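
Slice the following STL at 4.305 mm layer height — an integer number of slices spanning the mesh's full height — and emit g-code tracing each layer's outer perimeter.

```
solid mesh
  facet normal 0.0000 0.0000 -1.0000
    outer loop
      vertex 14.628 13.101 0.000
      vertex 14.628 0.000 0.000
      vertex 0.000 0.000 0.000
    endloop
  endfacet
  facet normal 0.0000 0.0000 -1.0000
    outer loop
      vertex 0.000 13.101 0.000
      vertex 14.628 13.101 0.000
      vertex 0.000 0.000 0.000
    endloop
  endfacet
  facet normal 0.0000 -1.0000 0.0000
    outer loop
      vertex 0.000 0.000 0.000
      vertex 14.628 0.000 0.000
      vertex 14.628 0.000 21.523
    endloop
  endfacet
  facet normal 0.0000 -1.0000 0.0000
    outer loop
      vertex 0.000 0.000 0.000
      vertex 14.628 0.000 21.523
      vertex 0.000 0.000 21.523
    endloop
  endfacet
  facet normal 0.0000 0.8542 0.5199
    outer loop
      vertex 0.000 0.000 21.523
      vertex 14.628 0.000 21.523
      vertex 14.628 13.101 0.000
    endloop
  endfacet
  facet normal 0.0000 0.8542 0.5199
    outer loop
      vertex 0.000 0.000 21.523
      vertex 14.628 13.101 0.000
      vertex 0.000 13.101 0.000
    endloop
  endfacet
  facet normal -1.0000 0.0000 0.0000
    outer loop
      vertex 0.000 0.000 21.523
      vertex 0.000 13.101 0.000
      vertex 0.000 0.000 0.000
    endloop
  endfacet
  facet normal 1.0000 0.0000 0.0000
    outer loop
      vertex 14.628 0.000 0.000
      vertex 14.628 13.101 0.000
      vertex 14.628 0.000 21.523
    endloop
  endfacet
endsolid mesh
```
; perimeter-only toolpath
G21 ; units = mm
G90 ; absolute positioning
G28 ; home
; layer 1
G0 Z4.305
G0 X0.000 Y0.000
G1 X14.628 Y0.000
G1 X14.628 Y10.481
G1 X0.000 Y10.481
G1 X0.000 Y0.000
; layer 2
G0 Z8.609
G0 X0.000 Y0.000
G1 X14.628 Y0.000
G1 X14.628 Y7.861
G1 X0.000 Y7.861
G1 X0.000 Y0.000
; layer 3
G0 Z12.914
G0 X0.000 Y0.000
G1 X14.628 Y0.000
G1 X14.628 Y5.240
G1 X0.000 Y5.240
G1 X0.000 Y0.000
; layer 4
G0 Z17.218
G0 X0.000 Y0.000
G1 X14.628 Y0.000
G1 X14.628 Y2.620
G1 X0.000 Y2.620
G1 X0.000 Y0.000
M2 ; end

The solid is a wedge (ramp): 14.6 × 13.1 mm base, rising to 21.5 mm along the y=0 edge and sloping linearly to z=0 at y=13.1. Slicing at Δz = 4.305 mm — 5 equal slices spanning the solid's height, so layer i sits at z = i·h/5 — gives 4 non-empty perimeters. Each is a 4-segment closed polygon; G0 lifts to the layer z and rapids to the start vertex, then G1 traces the edges. The cross-section shrinks linearly with z (the slice at the apex is degenerate and omitted).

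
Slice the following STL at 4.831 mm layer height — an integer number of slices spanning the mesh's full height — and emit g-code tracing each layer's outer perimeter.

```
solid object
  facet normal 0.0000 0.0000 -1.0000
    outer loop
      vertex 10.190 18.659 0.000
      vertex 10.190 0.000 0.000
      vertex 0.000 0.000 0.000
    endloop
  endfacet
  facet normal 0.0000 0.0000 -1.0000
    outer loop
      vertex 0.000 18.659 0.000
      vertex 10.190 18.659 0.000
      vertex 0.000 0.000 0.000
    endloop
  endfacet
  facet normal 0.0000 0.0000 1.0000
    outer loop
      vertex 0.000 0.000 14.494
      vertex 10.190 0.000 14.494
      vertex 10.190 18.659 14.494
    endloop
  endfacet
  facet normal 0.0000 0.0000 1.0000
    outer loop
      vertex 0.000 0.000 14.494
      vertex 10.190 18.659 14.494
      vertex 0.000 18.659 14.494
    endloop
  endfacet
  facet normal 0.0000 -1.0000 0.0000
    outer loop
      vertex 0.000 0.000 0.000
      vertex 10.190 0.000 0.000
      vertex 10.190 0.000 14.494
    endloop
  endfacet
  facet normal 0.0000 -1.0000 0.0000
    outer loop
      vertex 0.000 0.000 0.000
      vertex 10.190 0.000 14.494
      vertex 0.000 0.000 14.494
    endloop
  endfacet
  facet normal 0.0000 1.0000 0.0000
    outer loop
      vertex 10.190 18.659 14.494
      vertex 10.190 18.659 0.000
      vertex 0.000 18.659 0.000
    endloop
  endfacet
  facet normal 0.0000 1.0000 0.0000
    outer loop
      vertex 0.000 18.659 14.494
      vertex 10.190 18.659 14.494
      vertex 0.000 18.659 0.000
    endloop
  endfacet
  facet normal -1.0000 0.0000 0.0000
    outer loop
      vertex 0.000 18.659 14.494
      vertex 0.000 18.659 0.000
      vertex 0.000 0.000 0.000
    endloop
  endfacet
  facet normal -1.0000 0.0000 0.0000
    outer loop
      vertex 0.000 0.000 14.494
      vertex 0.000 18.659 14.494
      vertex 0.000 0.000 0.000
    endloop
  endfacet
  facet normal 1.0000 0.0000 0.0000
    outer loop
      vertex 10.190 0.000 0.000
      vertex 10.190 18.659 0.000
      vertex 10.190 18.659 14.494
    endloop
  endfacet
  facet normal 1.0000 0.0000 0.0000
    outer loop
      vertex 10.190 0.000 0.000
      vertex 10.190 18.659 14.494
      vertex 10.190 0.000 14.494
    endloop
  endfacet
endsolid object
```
; perimeter-only toolpath
G21 ; units = mm
G90 ; absolute positioning
G28 ; home
; layer 1
G0 Z4.831
G0 X0.000 Y0.000
G1 X10.190 Y0.000
G1 X10.190 Y18.659
G1 X0.000 Y18.659
G1 X0.000 Y0.000
; layer 2
G0 Z9.663
G0 X0.000 Y0.000
G1 X10.190 Y0.000
G1 X10.190 Y18.659
G1 X0.000 Y18.659
G1 X0.000 Y0.000
; layer 3
G0 Z14.494
G0 X0.000 Y0.000
G1 X10.190 Y0.000
G1 X10.190 Y18.659
G1 X0.000 Y18.659
G1 X0.000 Y0.000
M2 ; end

The solid is a rectangular box, roughly 10.2 × 18.7 mm footprint and 14.5 mm tall. Slicing at Δz = 4.831 mm — 3 equal slices spanning the solid's height, so layer i sits at z = i·h/3 — gives 3 non-empty perimeters. Each is a 4-segment closed polygon; G0 lifts to the layer z and rapids to the start vertex, then G1 traces the edges.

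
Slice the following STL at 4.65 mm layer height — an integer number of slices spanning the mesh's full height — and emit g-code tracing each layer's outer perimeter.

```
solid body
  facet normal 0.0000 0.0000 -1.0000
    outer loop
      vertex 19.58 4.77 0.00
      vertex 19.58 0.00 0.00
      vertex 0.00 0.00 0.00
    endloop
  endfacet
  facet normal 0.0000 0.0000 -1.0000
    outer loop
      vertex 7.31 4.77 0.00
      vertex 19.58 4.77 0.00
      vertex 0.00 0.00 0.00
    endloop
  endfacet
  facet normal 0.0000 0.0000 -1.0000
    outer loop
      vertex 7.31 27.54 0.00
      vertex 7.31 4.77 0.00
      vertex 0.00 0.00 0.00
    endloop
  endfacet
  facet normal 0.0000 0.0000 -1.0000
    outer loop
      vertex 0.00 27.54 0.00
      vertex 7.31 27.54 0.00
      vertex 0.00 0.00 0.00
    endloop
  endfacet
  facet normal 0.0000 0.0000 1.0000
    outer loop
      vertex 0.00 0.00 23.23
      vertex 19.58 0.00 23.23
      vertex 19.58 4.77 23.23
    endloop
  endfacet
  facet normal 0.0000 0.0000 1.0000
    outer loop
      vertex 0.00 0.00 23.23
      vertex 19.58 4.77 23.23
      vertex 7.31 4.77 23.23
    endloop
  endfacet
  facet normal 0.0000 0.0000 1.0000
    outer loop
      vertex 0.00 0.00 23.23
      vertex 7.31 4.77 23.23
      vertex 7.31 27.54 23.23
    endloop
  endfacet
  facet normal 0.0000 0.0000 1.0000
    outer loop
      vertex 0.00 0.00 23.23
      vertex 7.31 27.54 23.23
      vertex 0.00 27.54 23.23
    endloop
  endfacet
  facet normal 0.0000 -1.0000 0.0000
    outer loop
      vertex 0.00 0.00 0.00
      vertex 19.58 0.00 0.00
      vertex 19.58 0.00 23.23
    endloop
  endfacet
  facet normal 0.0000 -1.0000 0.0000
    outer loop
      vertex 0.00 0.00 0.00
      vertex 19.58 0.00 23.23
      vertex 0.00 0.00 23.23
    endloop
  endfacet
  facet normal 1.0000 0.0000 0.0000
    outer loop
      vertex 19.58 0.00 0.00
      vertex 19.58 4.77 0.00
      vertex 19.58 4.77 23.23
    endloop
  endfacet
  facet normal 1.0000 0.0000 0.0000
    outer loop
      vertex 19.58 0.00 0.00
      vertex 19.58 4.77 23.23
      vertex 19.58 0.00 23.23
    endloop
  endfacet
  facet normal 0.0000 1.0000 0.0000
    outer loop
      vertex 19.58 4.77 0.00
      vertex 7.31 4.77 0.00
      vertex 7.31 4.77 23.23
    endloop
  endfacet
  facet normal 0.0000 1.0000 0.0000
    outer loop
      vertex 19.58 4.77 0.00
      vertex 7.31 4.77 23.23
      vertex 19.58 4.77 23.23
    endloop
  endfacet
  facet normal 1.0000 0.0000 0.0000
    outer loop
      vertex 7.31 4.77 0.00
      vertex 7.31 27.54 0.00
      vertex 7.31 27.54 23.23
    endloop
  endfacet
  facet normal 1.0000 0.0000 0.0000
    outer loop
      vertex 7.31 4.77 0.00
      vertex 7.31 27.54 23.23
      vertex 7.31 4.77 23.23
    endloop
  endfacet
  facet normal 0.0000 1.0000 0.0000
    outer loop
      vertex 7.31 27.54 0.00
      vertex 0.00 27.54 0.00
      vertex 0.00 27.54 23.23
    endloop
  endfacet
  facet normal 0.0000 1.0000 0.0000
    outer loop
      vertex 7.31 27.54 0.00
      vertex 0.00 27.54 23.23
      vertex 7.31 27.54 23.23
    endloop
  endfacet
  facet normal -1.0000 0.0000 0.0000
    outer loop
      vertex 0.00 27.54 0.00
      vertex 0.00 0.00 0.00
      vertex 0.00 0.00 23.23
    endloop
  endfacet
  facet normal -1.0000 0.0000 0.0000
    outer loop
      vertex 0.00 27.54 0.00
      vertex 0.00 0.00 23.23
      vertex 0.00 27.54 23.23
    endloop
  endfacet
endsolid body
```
; perimeter-only toolpath
G21 ; units = mm
G90 ; absolute positioning
G28 ; home
; layer 1
G0 Z4.65
G0 X0.00 Y0.00
G1 X19.58 Y0.00
G1 X19.58 Y4.77
G1 X7.31 Y4.77
G1 X7.31 Y27.54
G1 X0.00 Y27.54
G1 X0.00 Y0.00
; layer 2
G0 Z9.29
G0 X0.00 Y0.00
G1 X19.58 Y0.00
G1 X19.58 Y4.77
G1 X7.31 Y4.77
G1 X7.31 Y27.54
G1 X0.00 Y27.54
G1 X0.00 Y0.00
; layer 3
G0 Z13.94
G0 X0.00 Y0.00
G1 X19.58 Y0.00
G1 X19.58 Y4.77
G1 X7.31 Y4.77
G1 X7.31 Y27.54
G1 X0.00 Y27.54
G1 X0.00 Y0.00
; layer 4
G0 Z18.58
G0 X0.00 Y0.00
G1 X19.58 Y0.00
G1 X19.58 Y4.77
G1 X7.31 Y4.77
G1 X7.31 Y27.54
G1 X0.00 Y27.54
G1 X0.00 Y0.00
; layer 5
G0 Z23.23
G0 X0.00 Y0.00
G1 X19.58 Y0.00
G1 X19.58 Y4.77
G1 X7.31 Y4.77
G1 X7.31 Y27.54
G1 X0.00 Y27.54
G1 X0.00 Y0.00
M2 ; end

The solid is an L-shaped prism: outer 19.6 × 27.5 mm, arm thicknesses ≈ 4.77 mm (horizontal) and 7.31 mm (vertical), extruded 23.2 mm in z. Slicing at Δz = 4.65 mm — 5 equal slices spanning the solid's height, so layer i sits at z = i·h/5 — gives 5 non-empty perimeters. Each is a 6-segment closed polygon; G0 lifts to the layer z and rapids to the start vertex, then G1 traces the edges.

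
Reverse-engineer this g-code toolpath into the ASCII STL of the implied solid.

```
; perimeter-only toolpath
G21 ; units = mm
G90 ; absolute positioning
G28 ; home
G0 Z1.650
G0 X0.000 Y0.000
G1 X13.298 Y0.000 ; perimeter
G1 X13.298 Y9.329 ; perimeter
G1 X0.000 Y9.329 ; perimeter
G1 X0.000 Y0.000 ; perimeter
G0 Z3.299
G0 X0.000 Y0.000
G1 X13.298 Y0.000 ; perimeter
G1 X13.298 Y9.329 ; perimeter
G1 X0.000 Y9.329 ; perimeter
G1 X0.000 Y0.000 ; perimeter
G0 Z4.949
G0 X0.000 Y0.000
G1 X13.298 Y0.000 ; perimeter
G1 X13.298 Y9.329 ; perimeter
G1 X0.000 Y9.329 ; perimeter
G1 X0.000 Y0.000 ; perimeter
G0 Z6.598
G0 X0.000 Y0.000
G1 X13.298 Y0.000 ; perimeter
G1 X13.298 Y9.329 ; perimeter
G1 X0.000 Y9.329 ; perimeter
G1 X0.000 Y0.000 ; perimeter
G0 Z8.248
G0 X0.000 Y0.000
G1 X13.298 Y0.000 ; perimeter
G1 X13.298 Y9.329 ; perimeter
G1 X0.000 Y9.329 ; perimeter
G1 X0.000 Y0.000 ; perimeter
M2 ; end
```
solid part
  facet normal 0.0000 0.0000 -1.0000
    outer loop
      vertex 13.298 9.329 0.000
      vertex 13.298 0.000 0.000
      vertex 0.000 0.000 0.000
    endloop
  endfacet
  facet normal 0.0000 0.0000 -1.0000
    outer loop
      vertex 0.000 9.329 0.000
      vertex 13.298 9.329 0.000
      vertex 0.000 0.000 0.000
    endloop
  endfacet
  facet normal 0.0000 0.0000 1.0000
    outer loop
      vertex 0.000 0.000 8.248
      vertex 13.298 0.000 8.248
      vertex 13.298 9.329 8.248
    endloop
  endfacet
  facet normal 0.0000 0.0000 1.0000
    outer loop
      vertex 0.000 0.000 8.248
      vertex 13.298 9.329 8.248
      vertex 0.000 9.329 8.248
    endloop
  endfacet
  facet normal 0.0000 -1.0000 0.0000
    outer loop
      vertex 0.000 0.000 0.000
      vertex 13.298 0.000 0.000
      vertex 13.298 0.000 8.248
    endloop
  endfacet
  facet normal 0.0000 -1.0000 0.0000
    outer loop
      vertex 0.000 0.000 0.000
      vertex 13.298 0.000 8.248
      vertex 0.000 0.000 8.248
    endloop
  endfacet
  facet normal 0.0000 1.0000 0.0000
    outer loop
      vertex 13.298 9.329 8.248
      vertex 13.298 9.329 0.000
      vertex 0.000 9.329 0.000
    endloop
  endfacet
  facet normal 0.0000 1.0000 0.0000
    outer loop
      vertex 0.000 9.329 8.248
      vertex 13.298 9.329 8.248
      vertex 0.000 9.329 0.000
    endloop
  endfacet
  facet normal -1.0000 0.0000 0.0000
    outer loop
      vertex 0.000 9.329 8.248
      vertex 0.000 9.329 0.000
      vertex 0.000 0.000 0.000
    endloop
  endfacet
  facet normal -1.0000 0.0000 0.0000
    outer loop
      vertex 0.000 0.000 8.248
      vertex 0.000 9.329 8.248
      vertex 0.000 0.000 0.000
    endloop
  endfacet
  facet normal 1.0000 0.0000 0.0000
    outer loop
      vertex 13.298 0.000 0.000
      vertex 13.298 9.329 0.000
      vertex 13.298 9.329 8.248
    endloop
  endfacet
  facet normal 1.0000 0.0000 0.0000
    outer loop
      vertex 13.298 0.000 0.000
      vertex 13.298 9.329 8.248
      vertex 13.298 0.000 8.248
    endloop
  endfacet
endsolid part

The G0 Z moves step by Δz≈1.650 mm. Every layer's G1 loop is the same polygon, so the solid is a straight extrusion of it from z=0 to z≈8.25. Closing with flat bottom and top caps and triangulating gives 12 facets — a rectangular box, roughly 13.3 × 9.33 mm footprint and 8.25 mm tall.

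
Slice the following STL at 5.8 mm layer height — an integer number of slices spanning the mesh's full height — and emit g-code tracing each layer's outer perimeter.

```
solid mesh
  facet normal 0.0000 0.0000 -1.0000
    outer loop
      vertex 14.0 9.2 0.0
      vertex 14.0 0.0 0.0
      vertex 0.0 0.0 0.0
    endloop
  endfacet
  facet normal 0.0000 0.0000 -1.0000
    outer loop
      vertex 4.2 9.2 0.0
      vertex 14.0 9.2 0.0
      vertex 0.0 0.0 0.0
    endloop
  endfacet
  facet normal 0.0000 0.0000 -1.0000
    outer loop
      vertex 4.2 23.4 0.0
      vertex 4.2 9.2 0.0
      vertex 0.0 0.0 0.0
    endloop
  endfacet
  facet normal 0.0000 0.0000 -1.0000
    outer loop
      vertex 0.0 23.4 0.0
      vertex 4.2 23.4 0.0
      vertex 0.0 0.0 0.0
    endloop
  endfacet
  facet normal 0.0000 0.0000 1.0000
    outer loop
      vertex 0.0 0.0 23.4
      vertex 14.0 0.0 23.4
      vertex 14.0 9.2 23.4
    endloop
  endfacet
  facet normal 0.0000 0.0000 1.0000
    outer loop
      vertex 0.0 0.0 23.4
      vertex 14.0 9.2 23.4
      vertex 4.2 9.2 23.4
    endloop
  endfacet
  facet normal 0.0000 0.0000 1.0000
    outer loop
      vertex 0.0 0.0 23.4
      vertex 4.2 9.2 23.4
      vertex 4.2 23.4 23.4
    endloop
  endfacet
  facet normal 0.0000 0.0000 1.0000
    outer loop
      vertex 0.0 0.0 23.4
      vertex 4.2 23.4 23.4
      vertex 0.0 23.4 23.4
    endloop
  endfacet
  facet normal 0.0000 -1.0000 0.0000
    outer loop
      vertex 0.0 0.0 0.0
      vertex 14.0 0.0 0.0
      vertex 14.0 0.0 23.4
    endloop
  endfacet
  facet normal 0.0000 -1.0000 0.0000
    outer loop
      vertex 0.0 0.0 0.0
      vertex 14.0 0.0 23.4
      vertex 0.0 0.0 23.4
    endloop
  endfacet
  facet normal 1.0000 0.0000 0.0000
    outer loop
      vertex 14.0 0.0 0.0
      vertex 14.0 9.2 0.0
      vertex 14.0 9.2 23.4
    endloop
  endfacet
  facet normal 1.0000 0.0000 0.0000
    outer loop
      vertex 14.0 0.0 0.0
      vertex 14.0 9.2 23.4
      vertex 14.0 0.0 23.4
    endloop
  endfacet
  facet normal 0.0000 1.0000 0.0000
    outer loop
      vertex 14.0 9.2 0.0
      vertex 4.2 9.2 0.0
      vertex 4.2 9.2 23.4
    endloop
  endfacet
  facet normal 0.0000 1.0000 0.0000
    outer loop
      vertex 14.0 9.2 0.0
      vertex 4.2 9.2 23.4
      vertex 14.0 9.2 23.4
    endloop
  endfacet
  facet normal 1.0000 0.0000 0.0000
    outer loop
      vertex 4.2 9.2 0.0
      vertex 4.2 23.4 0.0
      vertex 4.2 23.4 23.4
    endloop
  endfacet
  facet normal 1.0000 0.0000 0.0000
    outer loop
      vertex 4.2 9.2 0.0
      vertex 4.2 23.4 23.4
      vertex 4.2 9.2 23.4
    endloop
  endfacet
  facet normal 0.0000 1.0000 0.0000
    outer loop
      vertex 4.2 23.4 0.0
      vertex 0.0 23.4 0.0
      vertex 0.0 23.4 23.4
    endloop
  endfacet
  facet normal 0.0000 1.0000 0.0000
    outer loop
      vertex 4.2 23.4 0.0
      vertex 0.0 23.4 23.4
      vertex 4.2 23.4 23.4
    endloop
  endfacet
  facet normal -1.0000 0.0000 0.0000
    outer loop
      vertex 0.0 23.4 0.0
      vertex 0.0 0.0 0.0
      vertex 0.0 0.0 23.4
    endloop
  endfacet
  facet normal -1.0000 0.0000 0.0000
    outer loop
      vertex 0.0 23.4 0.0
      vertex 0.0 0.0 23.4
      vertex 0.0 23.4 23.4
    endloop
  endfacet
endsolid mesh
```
; perimeter-only toolpath
G21 ; units = mm
G90 ; absolute positioning
G28 ; home
; layer 1
G0 Z5.8
G0 X0.0 Y0.0
G1 X14.0 Y0.0
G1 X14.0 Y9.2
G1 X4.2 Y9.2
G1 X4.2 Y23.4
G1 X0.0 Y23.4
G1 X0.0 Y0.0
; layer 2
G0 Z11.7
G0 X0.0 Y0.0
G1 X14.0 Y0.0
G1 X14.0 Y9.2
G1 X4.2 Y9.2
G1 X4.2 Y23.4
G1 X0.0 Y23.4
G1 X0.0 Y0.0
; layer 3
G0 Z17.5
G0 X0.0 Y0.0
G1 X14.0 Y0.0
G1 X14.0 Y9.2
G1 X4.2 Y9.2
G1 X4.2 Y23.4
G1 X0.0 Y23.4
G1 X0.0 Y0.0
; layer 4
G0 Z23.4
G0 X0.0 Y0.0
G1 X14.0 Y0.0
G1 X14.0 Y9.2
G1 X4.2 Y9.2
G1 X4.2 Y23.4
G1 X0.0 Y23.4
G1 X0.0 Y0.0
M2 ; end

The solid is an L-shaped prism: outer 14 × 23.4 mm, arm thicknesses ≈ 9.2 mm (horizontal) and 4.2 mm (vertical), extruded 23.4 mm in z. Slicing at Δz = 5.8 mm — 4 equal slices spanning the solid's height, so layer i sits at z = i·h/4 — gives 4 non-empty perimeters. Each is a 6-segment closed polygon; G0 lifts to the layer z and rapids to the start vertex, then G1 traces the edges.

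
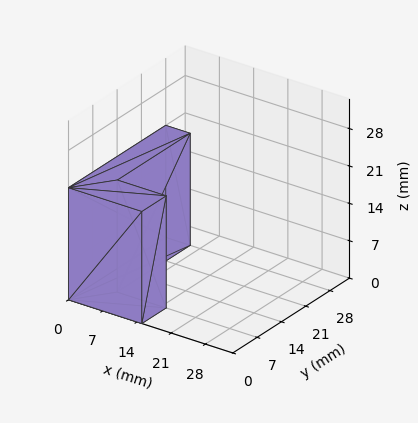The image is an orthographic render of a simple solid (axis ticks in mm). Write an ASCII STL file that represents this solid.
Reading the render: the shape is an L-shaped prism: outer 15 × 28 mm, arm thicknesses ≈ 7 mm (horizontal) and 5 mm (vertical), extruded 21 mm in z (dimensions read to the nearest mm from the axis ticks). For the STL, each face is triangulated and given an outward normal.

solid part
  facet normal 0.0000 0.0000 -1.0000
    outer loop
      vertex 15.0 7.0 0.0
      vertex 15.0 0.0 0.0
      vertex 0.0 0.0 0.0
    endloop
  endfacet
  facet normal 0.0000 0.0000 -1.0000
    outer loop
      vertex 5.0 7.0 0.0
      vertex 15.0 7.0 0.0
      vertex 0.0 0.0 0.0
    endloop
  endfacet
  facet normal 0.0000 0.0000 -1.0000
    outer loop
      vertex 5.0 28.0 0.0
      vertex 5.0 7.0 0.0
      vertex 0.0 0.0 0.0
    endloop
  endfacet
  facet normal 0.0000 0.0000 -1.0000
    outer loop
      vertex 0.0 28.0 0.0
      vertex 5.0 28.0 0.0
      vertex 0.0 0.0 0.0
    endloop
  endfacet
  facet normal 0.0000 0.0000 1.0000
    outer loop
      vertex 0.0 0.0 21.0
      vertex 15.0 0.0 21.0
      vertex 15.0 7.0 21.0
    endloop
  endfacet
  facet normal 0.0000 0.0000 1.0000
    outer loop
      vertex 0.0 0.0 21.0
      vertex 15.0 7.0 21.0
      vertex 5.0 7.0 21.0
    endloop
  endfacet
  facet normal 0.0000 0.0000 1.0000
    outer loop
      vertex 0.0 0.0 21.0
      vertex 5.0 7.0 21.0
      vertex 5.0 28.0 21.0
    endloop
  endfacet
  facet normal 0.0000 0.0000 1.0000
    outer loop
      vertex 0.0 0.0 21.0
      vertex 5.0 28.0 21.0
      vertex 0.0 28.0 21.0
    endloop
  endfacet
  facet normal 0.0000 -1.0000 0.0000
    outer loop
      vertex 0.0 0.0 0.0
      vertex 15.0 0.0 0.0
      vertex 15.0 0.0 21.0
    endloop
  endfacet
  facet normal 0.0000 -1.0000 0.0000
    outer loop
      vertex 0.0 0.0 0.0
      vertex 15.0 0.0 21.0
      vertex 0.0 0.0 21.0
    endloop
  endfacet
  facet normal 1.0000 0.0000 0.0000
    outer loop
      vertex 15.0 0.0 0.0
      vertex 15.0 7.0 0.0
      vertex 15.0 7.0 21.0
    endloop
  endfacet
  facet normal 1.0000 0.0000 0.0000
    outer loop
      vertex 15.0 0.0 0.0
      vertex 15.0 7.0 21.0
      vertex 15.0 0.0 21.0
    endloop
  endfacet
  facet normal 0.0000 1.0000 0.0000
    outer loop
      vertex 15.0 7.0 0.0
      vertex 5.0 7.0 0.0
      vertex 5.0 7.0 21.0
    endloop
  endfacet
  facet normal 0.0000 1.0000 0.0000
    outer loop
      vertex 15.0 7.0 0.0
      vertex 5.0 7.0 21.0
      vertex 15.0 7.0 21.0
    endloop
  endfacet
  facet normal 1.0000 0.0000 0.0000
    outer loop
      vertex 5.0 7.0 0.0
      vertex 5.0 28.0 0.0
      vertex 5.0 28.0 21.0
    endloop
  endfacet
  facet normal 1.0000 0.0000 0.0000
    outer loop
      vertex 5.0 7.0 0.0
      vertex 5.0 28.0 21.0
      vertex 5.0 7.0 21.0
    endloop
  endfacet
  facet normal 0.0000 1.0000 0.0000
    outer loop
      vertex 5.0 28.0 0.0
      vertex 0.0 28.0 0.0
      vertex 0.0 28.0 21.0
    endloop
  endfacet
  facet normal 0.0000 1.0000 0.0000
    outer loop
      vertex 5.0 28.0 0.0
      vertex 0.0 28.0 21.0
      vertex 5.0 28.0 21.0
    endloop
  endfacet
  facet normal -1.0000 0.0000 0.0000
    outer loop
      vertex 0.0 28.0 0.0
      vertex 0.0 0.0 0.0
      vertex 0.0 0.0 21.0
    endloop
  endfacet
  facet normal -1.0000 0.0000 0.0000
    outer loop
      vertex 0.0 28.0 0.0
      vertex 0.0 0.0 21.0
      vertex 0.0 28.0 21.0
    endloop
  endfacet
endsolid part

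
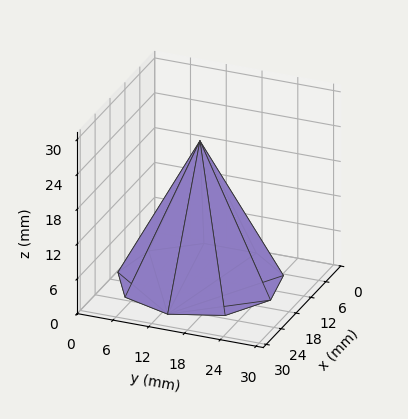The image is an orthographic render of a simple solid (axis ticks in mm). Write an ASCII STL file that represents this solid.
Reading the render: the shape is a regular 9-sided pyramid, base circumscribed radius ≈ 13 mm, apex at z ≈ 24 mm (dimensions read to the nearest mm from the axis ticks). For the STL, each face is triangulated and given an outward normal.

solid part
  facet normal 0.0000 0.0000 -1.0000
    outer loop
      vertex 15.3 25.8 0.0
      vertex 23.0 21.4 0.0
      vertex 26.0 13.0 0.0
    endloop
  endfacet
  facet normal 0.0000 0.0000 -1.0000
    outer loop
      vertex 6.5 24.3 0.0
      vertex 15.3 25.8 0.0
      vertex 26.0 13.0 0.0
    endloop
  endfacet
  facet normal 0.0000 0.0000 -1.0000
    outer loop
      vertex 0.8 17.4 0.0
      vertex 6.5 24.3 0.0
      vertex 26.0 13.0 0.0
    endloop
  endfacet
  facet normal 0.0000 0.0000 -1.0000
    outer loop
      vertex 0.8 8.6 0.0
      vertex 0.8 17.4 0.0
      vertex 26.0 13.0 0.0
    endloop
  endfacet
  facet normal 0.0000 0.0000 -1.0000
    outer loop
      vertex 6.5 1.7 0.0
      vertex 0.8 8.6 0.0
      vertex 26.0 13.0 0.0
    endloop
  endfacet
  facet normal 0.0000 0.0000 -1.0000
    outer loop
      vertex 15.3 0.2 0.0
      vertex 6.5 1.7 0.0
      vertex 26.0 13.0 0.0
    endloop
  endfacet
  facet normal 0.0000 0.0000 -1.0000
    outer loop
      vertex 23.0 4.6 0.0
      vertex 15.3 0.2 0.0
      vertex 26.0 13.0 0.0
    endloop
  endfacet
  facet normal 0.8389 0.2996 0.4544
    outer loop
      vertex 26.0 13.0 0.0
      vertex 23.0 21.4 0.0
      vertex 13.0 13.0 24.0
    endloop
  endfacet
  facet normal 0.4419 0.7733 0.4548
    outer loop
      vertex 23.0 21.4 0.0
      vertex 15.3 25.8 0.0
      vertex 13.0 13.0 24.0
    endloop
  endfacet
  facet normal -0.1497 0.8783 0.4541
    outer loop
      vertex 15.3 25.8 0.0
      vertex 6.5 24.3 0.0
      vertex 13.0 13.0 24.0
    endloop
  endfacet
  facet normal -0.6872 0.5677 0.4534
    outer loop
      vertex 6.5 24.3 0.0
      vertex 0.8 17.4 0.0
      vertex 13.0 13.0 24.0
    endloop
  endfacet
  facet normal -0.8914 0.0000 0.4531
    outer loop
      vertex 0.8 17.4 0.0
      vertex 0.8 8.6 0.0
      vertex 13.0 13.0 24.0
    endloop
  endfacet
  facet normal -0.6872 -0.5677 0.4534
    outer loop
      vertex 0.8 8.6 0.0
      vertex 6.5 1.7 0.0
      vertex 13.0 13.0 24.0
    endloop
  endfacet
  facet normal -0.1497 -0.8783 0.4541
    outer loop
      vertex 6.5 1.7 0.0
      vertex 15.3 0.2 0.0
      vertex 13.0 13.0 24.0
    endloop
  endfacet
  facet normal 0.4419 -0.7733 0.4548
    outer loop
      vertex 15.3 0.2 0.0
      vertex 23.0 4.6 0.0
      vertex 13.0 13.0 24.0
    endloop
  endfacet
  facet normal 0.8389 -0.2996 0.4544
    outer loop
      vertex 23.0 4.6 0.0
      vertex 26.0 13.0 0.0
      vertex 13.0 13.0 24.0
    endloop
  endfacet
endsolid part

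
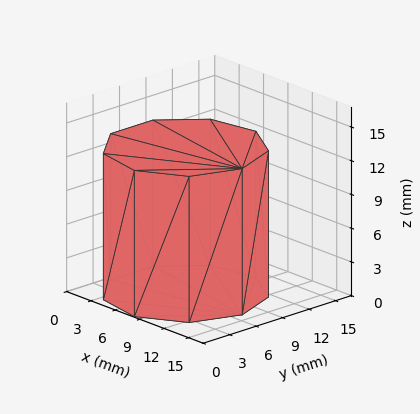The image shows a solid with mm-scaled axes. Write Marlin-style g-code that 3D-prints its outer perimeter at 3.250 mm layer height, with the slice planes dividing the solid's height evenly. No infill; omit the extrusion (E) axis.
Reading the render: the shape is a regular 9-sided prism (a cylinder approximated with 9 flat sides), circumscribed radius ≈ 7 mm, height ≈ 13 mm (dimensions read to the nearest mm from the axis ticks). For the g-code, the solid's height is divided into equal slices at the stated Δz and each level perimeter traced with G1 moves after a G0 lift.

; perimeter-only toolpath
G21 ; units = mm
G90 ; absolute positioning
G28 ; home
; layer 1
G0 Z3.250
G0 X14.000 Y7.000
G1 X12.362 Y11.500
G1 X8.216 Y13.894
G1 X3.500 Y13.062
G1 X0.422 Y9.394
G1 X0.422 Y4.606
G1 X3.500 Y0.938
G1 X8.216 Y0.106
G1 X12.362 Y2.500
G1 X14.000 Y7.000
; layer 2
G0 Z6.500
G0 X14.000 Y7.000
G1 X12.362 Y11.500
G1 X8.216 Y13.894
G1 X3.500 Y13.062
G1 X0.422 Y9.394
G1 X0.422 Y4.606
G1 X3.500 Y0.938
G1 X8.216 Y0.106
G1 X12.362 Y2.500
G1 X14.000 Y7.000
; layer 3
G0 Z9.750
G0 X14.000 Y7.000
G1 X12.362 Y11.500
G1 X8.216 Y13.894
G1 X3.500 Y13.062
G1 X0.422 Y9.394
G1 X0.422 Y4.606
G1 X3.500 Y0.938
G1 X8.216 Y0.106
G1 X12.362 Y2.500
G1 X14.000 Y7.000
; layer 4
G0 Z13.000
G0 X14.000 Y7.000
G1 X12.362 Y11.500
G1 X8.216 Y13.894
G1 X3.500 Y13.062
G1 X0.422 Y9.394
G1 X0.422 Y4.606
G1 X3.500 Y0.938
G1 X8.216 Y0.106
G1 X12.362 Y2.500
G1 X14.000 Y7.000
M2 ; end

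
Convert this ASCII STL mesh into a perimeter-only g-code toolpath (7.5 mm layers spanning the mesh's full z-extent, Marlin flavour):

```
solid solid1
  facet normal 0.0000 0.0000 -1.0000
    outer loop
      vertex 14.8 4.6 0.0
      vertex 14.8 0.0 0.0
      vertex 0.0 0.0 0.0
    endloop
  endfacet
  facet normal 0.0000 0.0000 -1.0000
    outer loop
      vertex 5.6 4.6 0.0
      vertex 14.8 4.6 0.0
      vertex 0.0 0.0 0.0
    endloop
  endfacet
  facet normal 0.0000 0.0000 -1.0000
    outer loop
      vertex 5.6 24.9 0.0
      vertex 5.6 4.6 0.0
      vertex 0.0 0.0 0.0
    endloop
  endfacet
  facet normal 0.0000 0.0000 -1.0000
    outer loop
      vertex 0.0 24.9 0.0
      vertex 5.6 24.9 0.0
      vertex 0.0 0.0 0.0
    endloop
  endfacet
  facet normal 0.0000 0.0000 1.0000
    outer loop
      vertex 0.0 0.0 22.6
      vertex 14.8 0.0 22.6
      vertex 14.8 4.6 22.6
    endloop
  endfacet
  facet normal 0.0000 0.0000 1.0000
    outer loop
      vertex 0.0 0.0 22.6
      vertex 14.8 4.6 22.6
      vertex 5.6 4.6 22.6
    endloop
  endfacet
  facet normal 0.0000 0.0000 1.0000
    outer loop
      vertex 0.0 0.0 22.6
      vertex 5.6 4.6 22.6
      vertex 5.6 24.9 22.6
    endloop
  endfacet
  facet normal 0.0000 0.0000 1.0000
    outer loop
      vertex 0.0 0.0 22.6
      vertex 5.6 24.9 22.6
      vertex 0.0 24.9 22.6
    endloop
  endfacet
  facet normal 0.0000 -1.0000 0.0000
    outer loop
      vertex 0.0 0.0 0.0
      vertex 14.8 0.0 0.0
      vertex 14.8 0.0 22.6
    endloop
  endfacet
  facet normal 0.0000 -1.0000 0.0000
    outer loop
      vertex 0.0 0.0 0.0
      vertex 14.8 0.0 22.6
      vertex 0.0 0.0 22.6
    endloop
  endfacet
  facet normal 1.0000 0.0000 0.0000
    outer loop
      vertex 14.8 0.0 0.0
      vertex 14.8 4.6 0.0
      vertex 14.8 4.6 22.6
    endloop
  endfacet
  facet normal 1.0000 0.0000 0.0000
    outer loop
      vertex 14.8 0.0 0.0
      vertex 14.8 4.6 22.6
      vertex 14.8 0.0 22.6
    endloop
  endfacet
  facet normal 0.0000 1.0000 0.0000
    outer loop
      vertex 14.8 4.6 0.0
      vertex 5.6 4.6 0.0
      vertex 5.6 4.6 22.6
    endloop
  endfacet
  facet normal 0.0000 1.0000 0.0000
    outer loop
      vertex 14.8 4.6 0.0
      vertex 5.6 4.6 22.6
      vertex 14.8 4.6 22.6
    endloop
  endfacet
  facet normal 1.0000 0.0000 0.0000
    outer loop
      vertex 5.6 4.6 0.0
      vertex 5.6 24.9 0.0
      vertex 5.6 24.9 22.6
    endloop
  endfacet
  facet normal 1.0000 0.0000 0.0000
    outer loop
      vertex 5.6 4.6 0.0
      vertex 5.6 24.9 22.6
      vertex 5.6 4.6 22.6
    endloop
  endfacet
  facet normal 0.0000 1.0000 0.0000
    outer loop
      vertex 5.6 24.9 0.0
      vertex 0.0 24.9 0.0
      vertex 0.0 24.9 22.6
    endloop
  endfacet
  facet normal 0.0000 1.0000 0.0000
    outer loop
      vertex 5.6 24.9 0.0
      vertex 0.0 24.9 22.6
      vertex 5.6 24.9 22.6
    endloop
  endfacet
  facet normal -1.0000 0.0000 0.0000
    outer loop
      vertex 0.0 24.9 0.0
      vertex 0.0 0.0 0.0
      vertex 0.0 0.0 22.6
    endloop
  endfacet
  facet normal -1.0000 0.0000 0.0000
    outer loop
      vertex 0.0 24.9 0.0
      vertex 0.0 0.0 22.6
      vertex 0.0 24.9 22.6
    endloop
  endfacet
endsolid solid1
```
; perimeter-only toolpath
G21 ; units = mm
G90 ; absolute positioning
G28 ; home
; layer 1
G0 Z7.5
G0 X0.0 Y0.0
G1 X14.8 Y0.0
G1 X14.8 Y4.6
G1 X5.6 Y4.6
G1 X5.6 Y24.9
G1 X0.0 Y24.9
G1 X0.0 Y0.0
; layer 2
G0 Z15.1
G0 X0.0 Y0.0
G1 X14.8 Y0.0
G1 X14.8 Y4.6
G1 X5.6 Y4.6
G1 X5.6 Y24.9
G1 X0.0 Y24.9
G1 X0.0 Y0.0
; layer 3
G0 Z22.6
G0 X0.0 Y0.0
G1 X14.8 Y0.0
G1 X14.8 Y4.6
G1 X5.6 Y4.6
G1 X5.6 Y24.9
G1 X0.0 Y24.9
G1 X0.0 Y0.0
M2 ; end

The solid is an L-shaped prism: outer 14.8 × 24.9 mm, arm thicknesses ≈ 4.6 mm (horizontal) and 5.6 mm (vertical), extruded 22.6 mm in z. Slicing at Δz = 7.5 mm — 3 equal slices spanning the solid's height, so layer i sits at z = i·h/3 — gives 3 non-empty perimeters. Each is a 6-segment closed polygon; G0 lifts to the layer z and rapids to the start vertex, then G1 traces the edges.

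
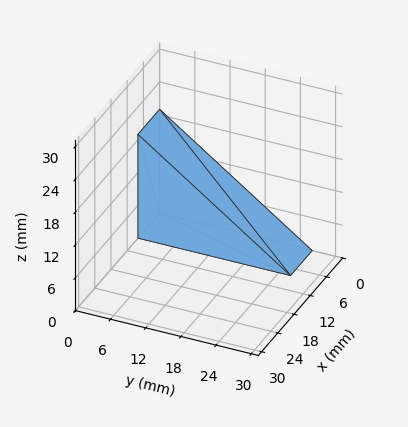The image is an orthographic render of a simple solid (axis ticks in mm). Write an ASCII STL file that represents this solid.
Reading the render: the shape is a wedge (ramp): 8 × 26 mm base, rising to 19 mm along the y=0 edge and sloping linearly to z=0 at y=26 (dimensions read to the nearest mm from the axis ticks). For the STL, each face is triangulated and given an outward normal.

solid part
  facet normal 0.0000 0.0000 -1.0000
    outer loop
      vertex 8.000 26.000 0.000
      vertex 8.000 0.000 0.000
      vertex 0.000 0.000 0.000
    endloop
  endfacet
  facet normal 0.0000 0.0000 -1.0000
    outer loop
      vertex 0.000 26.000 0.000
      vertex 8.000 26.000 0.000
      vertex 0.000 0.000 0.000
    endloop
  endfacet
  facet normal 0.0000 -1.0000 0.0000
    outer loop
      vertex 0.000 0.000 0.000
      vertex 8.000 0.000 0.000
      vertex 8.000 0.000 19.000
    endloop
  endfacet
  facet normal 0.0000 -1.0000 0.0000
    outer loop
      vertex 0.000 0.000 0.000
      vertex 8.000 0.000 19.000
      vertex 0.000 0.000 19.000
    endloop
  endfacet
  facet normal 0.0000 0.5900 0.8074
    outer loop
      vertex 0.000 0.000 19.000
      vertex 8.000 0.000 19.000
      vertex 8.000 26.000 0.000
    endloop
  endfacet
  facet normal 0.0000 0.5900 0.8074
    outer loop
      vertex 0.000 0.000 19.000
      vertex 8.000 26.000 0.000
      vertex 0.000 26.000 0.000
    endloop
  endfacet
  facet normal -1.0000 0.0000 0.0000
    outer loop
      vertex 0.000 0.000 19.000
      vertex 0.000 26.000 0.000
      vertex 0.000 0.000 0.000
    endloop
  endfacet
  facet normal 1.0000 0.0000 0.0000
    outer loop
      vertex 8.000 0.000 0.000
      vertex 8.000 26.000 0.000
      vertex 8.000 0.000 19.000
    endloop
  endfacet
endsolid part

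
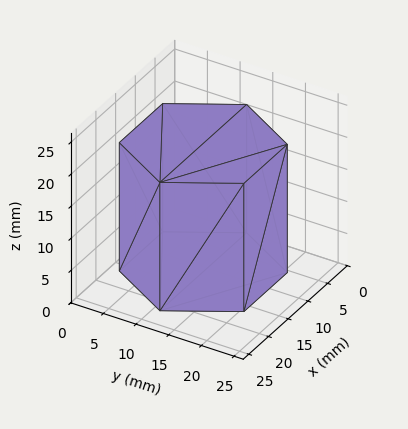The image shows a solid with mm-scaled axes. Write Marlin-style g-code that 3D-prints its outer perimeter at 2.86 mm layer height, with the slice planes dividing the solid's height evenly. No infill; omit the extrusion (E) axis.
Reading the render: the shape is a regular 6-sided prism (a cylinder approximated with 6 flat sides), circumscribed radius ≈ 11 mm, height ≈ 20 mm (dimensions read to the nearest mm from the axis ticks). For the g-code, the solid's height is divided into equal slices at the stated Δz and each level perimeter traced with G1 moves after a G0 lift.

; perimeter-only toolpath
G21 ; units = mm
G90 ; absolute positioning
G28 ; home
; layer 1
G0 Z2.86
G0 X22.00 Y11.00
G1 X16.50 Y20.53
G1 X5.50 Y20.53
G1 X0.00 Y11.00
G1 X5.50 Y1.47
G1 X16.50 Y1.47
G1 X22.00 Y11.00
; layer 2
G0 Z5.71
G0 X22.00 Y11.00
G1 X16.50 Y20.53
G1 X5.50 Y20.53
G1 X0.00 Y11.00
G1 X5.50 Y1.47
G1 X16.50 Y1.47
G1 X22.00 Y11.00
; layer 3
G0 Z8.57
G0 X22.00 Y11.00
G1 X16.50 Y20.53
G1 X5.50 Y20.53
G1 X0.00 Y11.00
G1 X5.50 Y1.47
G1 X16.50 Y1.47
G1 X22.00 Y11.00
; layer 4
G0 Z11.43
G0 X22.00 Y11.00
G1 X16.50 Y20.53
G1 X5.50 Y20.53
G1 X0.00 Y11.00
G1 X5.50 Y1.47
G1 X16.50 Y1.47
G1 X22.00 Y11.00
; layer 5
G0 Z14.29
G0 X22.00 Y11.00
G1 X16.50 Y20.53
G1 X5.50 Y20.53
G1 X0.00 Y11.00
G1 X5.50 Y1.47
G1 X16.50 Y1.47
G1 X22.00 Y11.00
; layer 6
G0 Z17.14
G0 X22.00 Y11.00
G1 X16.50 Y20.53
G1 X5.50 Y20.53
G1 X0.00 Y11.00
G1 X5.50 Y1.47
G1 X16.50 Y1.47
G1 X22.00 Y11.00
; layer 7
G0 Z20.00
G0 X22.00 Y11.00
G1 X16.50 Y20.53
G1 X5.50 Y20.53
G1 X0.00 Y11.00
G1 X5.50 Y1.47
G1 X16.50 Y1.47
G1 X22.00 Y11.00
M2 ; end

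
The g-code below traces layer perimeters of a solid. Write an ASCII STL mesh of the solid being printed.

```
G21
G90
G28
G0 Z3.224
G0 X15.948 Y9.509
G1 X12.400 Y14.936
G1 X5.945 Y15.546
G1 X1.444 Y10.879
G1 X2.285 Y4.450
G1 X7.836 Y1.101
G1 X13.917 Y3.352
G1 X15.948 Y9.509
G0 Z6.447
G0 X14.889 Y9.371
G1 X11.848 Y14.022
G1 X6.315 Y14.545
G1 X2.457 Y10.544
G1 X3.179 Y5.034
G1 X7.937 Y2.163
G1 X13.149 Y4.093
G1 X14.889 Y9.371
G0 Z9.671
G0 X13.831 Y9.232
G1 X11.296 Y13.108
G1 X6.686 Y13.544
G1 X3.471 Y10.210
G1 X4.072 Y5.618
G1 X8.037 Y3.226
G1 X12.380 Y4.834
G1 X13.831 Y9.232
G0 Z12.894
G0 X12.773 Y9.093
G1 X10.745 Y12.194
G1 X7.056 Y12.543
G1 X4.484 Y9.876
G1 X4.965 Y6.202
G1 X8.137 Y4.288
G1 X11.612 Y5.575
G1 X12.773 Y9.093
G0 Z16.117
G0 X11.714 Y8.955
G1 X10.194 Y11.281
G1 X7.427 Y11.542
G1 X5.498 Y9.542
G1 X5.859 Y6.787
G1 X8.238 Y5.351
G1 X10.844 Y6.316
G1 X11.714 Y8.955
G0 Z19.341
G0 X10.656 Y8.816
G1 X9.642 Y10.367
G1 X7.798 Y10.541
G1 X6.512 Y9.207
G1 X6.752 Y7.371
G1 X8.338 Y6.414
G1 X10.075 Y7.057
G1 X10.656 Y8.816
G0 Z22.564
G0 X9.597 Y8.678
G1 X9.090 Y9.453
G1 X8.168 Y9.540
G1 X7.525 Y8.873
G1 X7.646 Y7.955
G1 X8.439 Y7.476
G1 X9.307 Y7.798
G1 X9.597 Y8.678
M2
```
solid part
  facet normal 0.0000 0.0000 -1.0000
    outer loop
      vertex 5.574 16.547 0.000
      vertex 12.951 15.850 0.000
      vertex 17.006 9.648 0.000
    endloop
  endfacet
  facet normal 0.0000 0.0000 -1.0000
    outer loop
      vertex 0.430 11.213 0.000
      vertex 5.574 16.547 0.000
      vertex 17.006 9.648 0.000
    endloop
  endfacet
  facet normal 0.0000 0.0000 -1.0000
    outer loop
      vertex 1.392 3.866 0.000
      vertex 0.430 11.213 0.000
      vertex 17.006 9.648 0.000
    endloop
  endfacet
  facet normal 0.0000 0.0000 -1.0000
    outer loop
      vertex 7.736 0.038 0.000
      vertex 1.392 3.866 0.000
      vertex 17.006 9.648 0.000
    endloop
  endfacet
  facet normal 0.0000 0.0000 -1.0000
    outer loop
      vertex 14.685 2.611 0.000
      vertex 7.736 0.038 0.000
      vertex 17.006 9.648 0.000
    endloop
  endfacet
  facet normal 0.8020 0.5244 0.2859
    outer loop
      vertex 17.006 9.648 0.000
      vertex 12.951 15.850 0.000
      vertex 8.539 8.539 25.788
    endloop
  endfacet
  facet normal 0.0901 0.9540 0.2859
    outer loop
      vertex 12.951 15.850 0.000
      vertex 5.574 16.547 0.000
      vertex 8.539 8.539 25.788
    endloop
  endfacet
  facet normal -0.6898 0.6652 0.2859
    outer loop
      vertex 5.574 16.547 0.000
      vertex 0.430 11.213 0.000
      vertex 8.539 8.539 25.788
    endloop
  endfacet
  facet normal -0.9502 -0.1244 0.2859
    outer loop
      vertex 0.430 11.213 0.000
      vertex 1.392 3.866 0.000
      vertex 8.539 8.539 25.788
    endloop
  endfacet
  facet normal -0.4951 -0.8205 0.2859
    outer loop
      vertex 1.392 3.866 0.000
      vertex 7.736 0.038 0.000
      vertex 8.539 8.539 25.788
    endloop
  endfacet
  facet normal 0.3327 -0.8986 0.2859
    outer loop
      vertex 7.736 0.038 0.000
      vertex 14.685 2.611 0.000
      vertex 8.539 8.539 25.788
    endloop
  endfacet
  facet normal 0.9100 -0.3002 0.2859
    outer loop
      vertex 14.685 2.611 0.000
      vertex 17.006 9.648 0.000
      vertex 8.539 8.539 25.788
    endloop
  endfacet
endsolid part

The G0 Z moves step by Δz≈3.224 mm. The G1 loops shrink linearly with z, so the solid tapers from its base footprint up to z≈25.8. Closing with a flat bottom cap and the tapered top and triangulating gives 12 facets — a regular 7-sided pyramid, base circumscribed radius ≈ 8.54 mm, apex at z ≈ 25.8 mm.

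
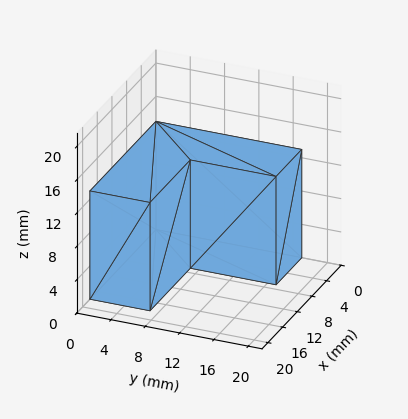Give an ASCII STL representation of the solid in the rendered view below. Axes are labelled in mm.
Reading the render: the shape is an L-shaped prism: outer 18 × 17 mm, arm thicknesses ≈ 7 mm (horizontal) and 7 mm (vertical), extruded 13 mm in z (dimensions read to the nearest mm from the axis ticks). For the STL, each face is triangulated and given an outward normal.

solid part
  facet normal 0.0000 0.0000 -1.0000
    outer loop
      vertex 18.0 7.0 0.0
      vertex 18.0 0.0 0.0
      vertex 0.0 0.0 0.0
    endloop
  endfacet
  facet normal 0.0000 0.0000 -1.0000
    outer loop
      vertex 7.0 7.0 0.0
      vertex 18.0 7.0 0.0
      vertex 0.0 0.0 0.0
    endloop
  endfacet
  facet normal 0.0000 0.0000 -1.0000
    outer loop
      vertex 7.0 17.0 0.0
      vertex 7.0 7.0 0.0
      vertex 0.0 0.0 0.0
    endloop
  endfacet
  facet normal 0.0000 0.0000 -1.0000
    outer loop
      vertex 0.0 17.0 0.0
      vertex 7.0 17.0 0.0
      vertex 0.0 0.0 0.0
    endloop
  endfacet
  facet normal 0.0000 0.0000 1.0000
    outer loop
      vertex 0.0 0.0 13.0
      vertex 18.0 0.0 13.0
      vertex 18.0 7.0 13.0
    endloop
  endfacet
  facet normal 0.0000 0.0000 1.0000
    outer loop
      vertex 0.0 0.0 13.0
      vertex 18.0 7.0 13.0
      vertex 7.0 7.0 13.0
    endloop
  endfacet
  facet normal 0.0000 0.0000 1.0000
    outer loop
      vertex 0.0 0.0 13.0
      vertex 7.0 7.0 13.0
      vertex 7.0 17.0 13.0
    endloop
  endfacet
  facet normal 0.0000 0.0000 1.0000
    outer loop
      vertex 0.0 0.0 13.0
      vertex 7.0 17.0 13.0
      vertex 0.0 17.0 13.0
    endloop
  endfacet
  facet normal 0.0000 -1.0000 0.0000
    outer loop
      vertex 0.0 0.0 0.0
      vertex 18.0 0.0 0.0
      vertex 18.0 0.0 13.0
    endloop
  endfacet
  facet normal 0.0000 -1.0000 0.0000
    outer loop
      vertex 0.0 0.0 0.0
      vertex 18.0 0.0 13.0
      vertex 0.0 0.0 13.0
    endloop
  endfacet
  facet normal 1.0000 0.0000 0.0000
    outer loop
      vertex 18.0 0.0 0.0
      vertex 18.0 7.0 0.0
      vertex 18.0 7.0 13.0
    endloop
  endfacet
  facet normal 1.0000 0.0000 0.0000
    outer loop
      vertex 18.0 0.0 0.0
      vertex 18.0 7.0 13.0
      vertex 18.0 0.0 13.0
    endloop
  endfacet
  facet normal 0.0000 1.0000 0.0000
    outer loop
      vertex 18.0 7.0 0.0
      vertex 7.0 7.0 0.0
      vertex 7.0 7.0 13.0
    endloop
  endfacet
  facet normal 0.0000 1.0000 0.0000
    outer loop
      vertex 18.0 7.0 0.0
      vertex 7.0 7.0 13.0
      vertex 18.0 7.0 13.0
    endloop
  endfacet
  facet normal 1.0000 0.0000 0.0000
    outer loop
      vertex 7.0 7.0 0.0
      vertex 7.0 17.0 0.0
      vertex 7.0 17.0 13.0
    endloop
  endfacet
  facet normal 1.0000 0.0000 0.0000
    outer loop
      vertex 7.0 7.0 0.0
      vertex 7.0 17.0 13.0
      vertex 7.0 7.0 13.0
    endloop
  endfacet
  facet normal 0.0000 1.0000 0.0000
    outer loop
      vertex 7.0 17.0 0.0
      vertex 0.0 17.0 0.0
      vertex 0.0 17.0 13.0
    endloop
  endfacet
  facet normal 0.0000 1.0000 0.0000
    outer loop
      vertex 7.0 17.0 0.0
      vertex 0.0 17.0 13.0
      vertex 7.0 17.0 13.0
    endloop
  endfacet
  facet normal -1.0000 0.0000 0.0000
    outer loop
      vertex 0.0 17.0 0.0
      vertex 0.0 0.0 0.0
      vertex 0.0 0.0 13.0
    endloop
  endfacet
  facet normal -1.0000 0.0000 0.0000
    outer loop
      vertex 0.0 17.0 0.0
      vertex 0.0 0.0 13.0
      vertex 0.0 17.0 13.0
    endloop
  endfacet
endsolid part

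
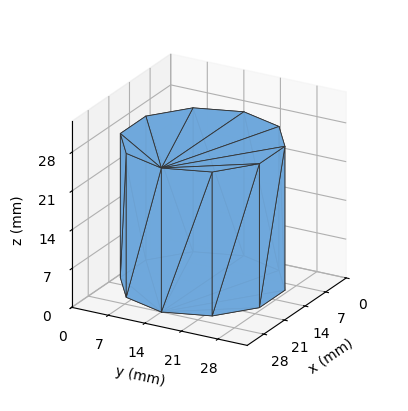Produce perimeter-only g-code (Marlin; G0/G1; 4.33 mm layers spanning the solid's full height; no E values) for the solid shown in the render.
Reading the render: the shape is a regular 10-sided prism (a cylinder approximated with 10 flat sides), circumscribed radius ≈ 14 mm, height ≈ 26 mm (dimensions read to the nearest mm from the axis ticks). For the g-code, the solid's height is divided into equal slices at the stated Δz and each level perimeter traced with G1 moves after a G0 lift.

; perimeter-only toolpath
G21 ; units = mm
G90 ; absolute positioning
G28 ; home
; layer 1
G0 Z4.33
G0 X28.00 Y14.00
G1 X25.33 Y22.23
G1 X18.33 Y27.31
G1 X9.67 Y27.31
G1 X2.67 Y22.23
G1 X0.00 Y14.00
G1 X2.67 Y5.77
G1 X9.67 Y0.69
G1 X18.33 Y0.69
G1 X25.33 Y5.77
G1 X28.00 Y14.00
; layer 2
G0 Z8.67
G0 X28.00 Y14.00
G1 X25.33 Y22.23
G1 X18.33 Y27.31
G1 X9.67 Y27.31
G1 X2.67 Y22.23
G1 X0.00 Y14.00
G1 X2.67 Y5.77
G1 X9.67 Y0.69
G1 X18.33 Y0.69
G1 X25.33 Y5.77
G1 X28.00 Y14.00
; layer 3
G0 Z13.00
G0 X28.00 Y14.00
G1 X25.33 Y22.23
G1 X18.33 Y27.31
G1 X9.67 Y27.31
G1 X2.67 Y22.23
G1 X0.00 Y14.00
G1 X2.67 Y5.77
G1 X9.67 Y0.69
G1 X18.33 Y0.69
G1 X25.33 Y5.77
G1 X28.00 Y14.00
; layer 4
G0 Z17.33
G0 X28.00 Y14.00
G1 X25.33 Y22.23
G1 X18.33 Y27.31
G1 X9.67 Y27.31
G1 X2.67 Y22.23
G1 X0.00 Y14.00
G1 X2.67 Y5.77
G1 X9.67 Y0.69
G1 X18.33 Y0.69
G1 X25.33 Y5.77
G1 X28.00 Y14.00
; layer 5
G0 Z21.67
G0 X28.00 Y14.00
G1 X25.33 Y22.23
G1 X18.33 Y27.31
G1 X9.67 Y27.31
G1 X2.67 Y22.23
G1 X0.00 Y14.00
G1 X2.67 Y5.77
G1 X9.67 Y0.69
G1 X18.33 Y0.69
G1 X25.33 Y5.77
G1 X28.00 Y14.00
; layer 6
G0 Z26.00
G0 X28.00 Y14.00
G1 X25.33 Y22.23
G1 X18.33 Y27.31
G1 X9.67 Y27.31
G1 X2.67 Y22.23
G1 X0.00 Y14.00
G1 X2.67 Y5.77
G1 X9.67 Y0.69
G1 X18.33 Y0.69
G1 X25.33 Y5.77
G1 X28.00 Y14.00
M2 ; end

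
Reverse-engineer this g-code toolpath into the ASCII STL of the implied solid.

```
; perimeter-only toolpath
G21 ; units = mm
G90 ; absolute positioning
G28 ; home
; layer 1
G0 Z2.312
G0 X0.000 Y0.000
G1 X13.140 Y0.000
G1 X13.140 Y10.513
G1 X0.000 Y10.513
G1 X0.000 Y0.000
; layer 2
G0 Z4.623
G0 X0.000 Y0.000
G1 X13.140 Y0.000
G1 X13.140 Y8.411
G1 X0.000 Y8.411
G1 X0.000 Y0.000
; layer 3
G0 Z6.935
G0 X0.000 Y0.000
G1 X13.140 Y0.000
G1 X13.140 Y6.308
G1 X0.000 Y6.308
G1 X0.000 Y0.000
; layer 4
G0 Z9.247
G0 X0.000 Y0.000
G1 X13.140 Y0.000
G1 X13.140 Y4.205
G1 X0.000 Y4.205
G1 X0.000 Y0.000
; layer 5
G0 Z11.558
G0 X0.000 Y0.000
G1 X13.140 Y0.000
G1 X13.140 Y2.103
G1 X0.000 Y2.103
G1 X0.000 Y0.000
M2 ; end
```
solid part
  facet normal 0.0000 0.0000 -1.0000
    outer loop
      vertex 13.140 12.616 0.000
      vertex 13.140 0.000 0.000
      vertex 0.000 0.000 0.000
    endloop
  endfacet
  facet normal 0.0000 0.0000 -1.0000
    outer loop
      vertex 0.000 12.616 0.000
      vertex 13.140 12.616 0.000
      vertex 0.000 0.000 0.000
    endloop
  endfacet
  facet normal 0.0000 -1.0000 0.0000
    outer loop
      vertex 0.000 0.000 0.000
      vertex 13.140 0.000 0.000
      vertex 13.140 0.000 13.870
    endloop
  endfacet
  facet normal 0.0000 -1.0000 0.0000
    outer loop
      vertex 0.000 0.000 0.000
      vertex 13.140 0.000 13.870
      vertex 0.000 0.000 13.870
    endloop
  endfacet
  facet normal 0.0000 0.7398 0.6729
    outer loop
      vertex 0.000 0.000 13.870
      vertex 13.140 0.000 13.870
      vertex 13.140 12.616 0.000
    endloop
  endfacet
  facet normal 0.0000 0.7398 0.6729
    outer loop
      vertex 0.000 0.000 13.870
      vertex 13.140 12.616 0.000
      vertex 0.000 12.616 0.000
    endloop
  endfacet
  facet normal -1.0000 0.0000 0.0000
    outer loop
      vertex 0.000 0.000 13.870
      vertex 0.000 12.616 0.000
      vertex 0.000 0.000 0.000
    endloop
  endfacet
  facet normal 1.0000 0.0000 0.0000
    outer loop
      vertex 13.140 0.000 0.000
      vertex 13.140 12.616 0.000
      vertex 13.140 0.000 13.870
    endloop
  endfacet
endsolid part

The G0 Z moves step by Δz≈2.312 mm. The G1 loops shrink linearly with z, so the solid tapers from its base footprint up to z≈13.9. Closing with a flat bottom cap and the tapered top and triangulating gives 8 facets — a wedge (ramp): 13.1 × 12.6 mm base, rising to 13.9 mm along the y=0 edge and sloping linearly to z=0 at y=12.6.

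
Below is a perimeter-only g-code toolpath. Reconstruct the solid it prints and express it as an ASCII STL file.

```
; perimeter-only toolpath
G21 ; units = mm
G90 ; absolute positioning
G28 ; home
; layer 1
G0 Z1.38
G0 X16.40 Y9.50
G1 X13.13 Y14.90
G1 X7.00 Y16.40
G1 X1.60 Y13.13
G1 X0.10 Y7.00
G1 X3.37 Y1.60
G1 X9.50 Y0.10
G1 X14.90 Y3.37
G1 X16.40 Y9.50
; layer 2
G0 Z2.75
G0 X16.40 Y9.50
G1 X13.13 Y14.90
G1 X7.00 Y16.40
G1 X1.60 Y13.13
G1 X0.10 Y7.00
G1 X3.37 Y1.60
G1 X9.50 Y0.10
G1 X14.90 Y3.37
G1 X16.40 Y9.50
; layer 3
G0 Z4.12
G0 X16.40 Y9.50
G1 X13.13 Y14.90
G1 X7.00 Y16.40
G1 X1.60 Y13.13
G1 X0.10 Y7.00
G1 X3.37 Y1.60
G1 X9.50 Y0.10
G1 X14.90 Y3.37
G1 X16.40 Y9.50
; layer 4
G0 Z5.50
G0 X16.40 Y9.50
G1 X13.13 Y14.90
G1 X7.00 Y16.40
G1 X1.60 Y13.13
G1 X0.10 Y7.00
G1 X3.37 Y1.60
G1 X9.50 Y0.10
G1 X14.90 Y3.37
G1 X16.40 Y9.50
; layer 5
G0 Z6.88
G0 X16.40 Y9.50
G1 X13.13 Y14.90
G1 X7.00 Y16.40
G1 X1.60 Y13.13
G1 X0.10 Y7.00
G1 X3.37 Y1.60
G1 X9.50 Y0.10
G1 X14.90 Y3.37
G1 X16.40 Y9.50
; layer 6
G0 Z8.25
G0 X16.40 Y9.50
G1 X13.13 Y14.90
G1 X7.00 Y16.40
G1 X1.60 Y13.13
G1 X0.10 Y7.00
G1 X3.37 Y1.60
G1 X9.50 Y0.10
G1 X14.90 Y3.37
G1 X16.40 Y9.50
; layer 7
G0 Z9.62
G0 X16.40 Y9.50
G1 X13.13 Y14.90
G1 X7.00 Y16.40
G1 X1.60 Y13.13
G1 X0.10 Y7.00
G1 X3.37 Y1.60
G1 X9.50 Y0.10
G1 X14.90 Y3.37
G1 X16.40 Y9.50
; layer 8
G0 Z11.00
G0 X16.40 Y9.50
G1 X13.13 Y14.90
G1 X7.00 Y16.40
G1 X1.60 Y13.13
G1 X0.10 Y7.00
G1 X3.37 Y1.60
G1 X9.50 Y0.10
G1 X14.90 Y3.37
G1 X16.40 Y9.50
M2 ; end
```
solid part
  facet normal 0.0000 0.0000 -1.0000
    outer loop
      vertex 7.00 16.40 0.00
      vertex 13.13 14.90 0.00
      vertex 16.40 9.50 0.00
    endloop
  endfacet
  facet normal 0.0000 0.0000 -1.0000
    outer loop
      vertex 1.60 13.13 0.00
      vertex 7.00 16.40 0.00
      vertex 16.40 9.50 0.00
    endloop
  endfacet
  facet normal 0.0000 0.0000 -1.0000
    outer loop
      vertex 0.10 7.00 0.00
      vertex 1.60 13.13 0.00
      vertex 16.40 9.50 0.00
    endloop
  endfacet
  facet normal 0.0000 0.0000 -1.0000
    outer loop
      vertex 3.37 1.60 0.00
      vertex 0.10 7.00 0.00
      vertex 16.40 9.50 0.00
    endloop
  endfacet
  facet normal 0.0000 0.0000 -1.0000
    outer loop
      vertex 9.50 0.10 0.00
      vertex 3.37 1.60 0.00
      vertex 16.40 9.50 0.00
    endloop
  endfacet
  facet normal 0.0000 0.0000 -1.0000
    outer loop
      vertex 14.90 3.37 0.00
      vertex 9.50 0.10 0.00
      vertex 16.40 9.50 0.00
    endloop
  endfacet
  facet normal 0.0000 0.0000 1.0000
    outer loop
      vertex 16.40 9.50 11.00
      vertex 13.13 14.90 11.00
      vertex 7.00 16.40 11.00
    endloop
  endfacet
  facet normal 0.0000 0.0000 1.0000
    outer loop
      vertex 16.40 9.50 11.00
      vertex 7.00 16.40 11.00
      vertex 1.60 13.13 11.00
    endloop
  endfacet
  facet normal 0.0000 0.0000 1.0000
    outer loop
      vertex 16.40 9.50 11.00
      vertex 1.60 13.13 11.00
      vertex 0.10 7.00 11.00
    endloop
  endfacet
  facet normal 0.0000 0.0000 1.0000
    outer loop
      vertex 16.40 9.50 11.00
      vertex 0.10 7.00 11.00
      vertex 3.37 1.60 11.00
    endloop
  endfacet
  facet normal 0.0000 0.0000 1.0000
    outer loop
      vertex 16.40 9.50 11.00
      vertex 3.37 1.60 11.00
      vertex 9.50 0.10 11.00
    endloop
  endfacet
  facet normal 0.0000 0.0000 1.0000
    outer loop
      vertex 16.40 9.50 11.00
      vertex 9.50 0.10 11.00
      vertex 14.90 3.37 11.00
    endloop
  endfacet
  facet normal 0.8554 0.5180 0.0000
    outer loop
      vertex 16.40 9.50 0.00
      vertex 13.13 14.90 0.00
      vertex 13.13 14.90 11.00
    endloop
  endfacet
  facet normal 0.8554 0.5180 0.0000
    outer loop
      vertex 16.40 9.50 0.00
      vertex 13.13 14.90 11.00
      vertex 16.40 9.50 11.00
    endloop
  endfacet
  facet normal 0.2377 0.9713 0.0000
    outer loop
      vertex 13.13 14.90 0.00
      vertex 7.00 16.40 0.00
      vertex 7.00 16.40 11.00
    endloop
  endfacet
  facet normal 0.2377 0.9713 0.0000
    outer loop
      vertex 13.13 14.90 0.00
      vertex 7.00 16.40 11.00
      vertex 13.13 14.90 11.00
    endloop
  endfacet
  facet normal -0.5180 0.8554 0.0000
    outer loop
      vertex 7.00 16.40 0.00
      vertex 1.60 13.13 0.00
      vertex 1.60 13.13 11.00
    endloop
  endfacet
  facet normal -0.5180 0.8554 0.0000
    outer loop
      vertex 7.00 16.40 0.00
      vertex 1.60 13.13 11.00
      vertex 7.00 16.40 11.00
    endloop
  endfacet
  facet normal -0.9713 0.2377 0.0000
    outer loop
      vertex 1.60 13.13 0.00
      vertex 0.10 7.00 0.00
      vertex 0.10 7.00 11.00
    endloop
  endfacet
  facet normal -0.9713 0.2377 0.0000
    outer loop
      vertex 1.60 13.13 0.00
      vertex 0.10 7.00 11.00
      vertex 1.60 13.13 11.00
    endloop
  endfacet
  facet normal -0.8554 -0.5180 0.0000
    outer loop
      vertex 0.10 7.00 0.00
      vertex 3.37 1.60 0.00
      vertex 3.37 1.60 11.00
    endloop
  endfacet
  facet normal -0.8554 -0.5180 0.0000
    outer loop
      vertex 0.10 7.00 0.00
      vertex 3.37 1.60 11.00
      vertex 0.10 7.00 11.00
    endloop
  endfacet
  facet normal -0.2377 -0.9713 0.0000
    outer loop
      vertex 3.37 1.60 0.00
      vertex 9.50 0.10 0.00
      vertex 9.50 0.10 11.00
    endloop
  endfacet
  facet normal -0.2377 -0.9713 0.0000
    outer loop
      vertex 3.37 1.60 0.00
      vertex 9.50 0.10 11.00
      vertex 3.37 1.60 11.00
    endloop
  endfacet
  facet normal 0.5180 -0.8554 0.0000
    outer loop
      vertex 9.50 0.10 0.00
      vertex 14.90 3.37 0.00
      vertex 14.90 3.37 11.00
    endloop
  endfacet
  facet normal 0.5180 -0.8554 0.0000
    outer loop
      vertex 9.50 0.10 0.00
      vertex 14.90 3.37 11.00
      vertex 9.50 0.10 11.00
    endloop
  endfacet
  facet normal 0.9713 -0.2377 0.0000
    outer loop
      vertex 14.90 3.37 0.00
      vertex 16.40 9.50 0.00
      vertex 16.40 9.50 11.00
    endloop
  endfacet
  facet normal 0.9713 -0.2377 0.0000
    outer loop
      vertex 14.90 3.37 0.00
      vertex 16.40 9.50 11.00
      vertex 14.90 3.37 11.00
    endloop
  endfacet
endsolid part

The G0 Z moves step by Δz≈1.38 mm. Every layer's G1 loop is the same polygon, so the solid is a straight extrusion of it from z=0 to z≈11. Closing with flat bottom and top caps and triangulating gives 28 facets — a regular 8-sided prism (a cylinder approximated with 8 flat sides), circumscribed radius ≈ 8.25 mm, height ≈ 11 mm.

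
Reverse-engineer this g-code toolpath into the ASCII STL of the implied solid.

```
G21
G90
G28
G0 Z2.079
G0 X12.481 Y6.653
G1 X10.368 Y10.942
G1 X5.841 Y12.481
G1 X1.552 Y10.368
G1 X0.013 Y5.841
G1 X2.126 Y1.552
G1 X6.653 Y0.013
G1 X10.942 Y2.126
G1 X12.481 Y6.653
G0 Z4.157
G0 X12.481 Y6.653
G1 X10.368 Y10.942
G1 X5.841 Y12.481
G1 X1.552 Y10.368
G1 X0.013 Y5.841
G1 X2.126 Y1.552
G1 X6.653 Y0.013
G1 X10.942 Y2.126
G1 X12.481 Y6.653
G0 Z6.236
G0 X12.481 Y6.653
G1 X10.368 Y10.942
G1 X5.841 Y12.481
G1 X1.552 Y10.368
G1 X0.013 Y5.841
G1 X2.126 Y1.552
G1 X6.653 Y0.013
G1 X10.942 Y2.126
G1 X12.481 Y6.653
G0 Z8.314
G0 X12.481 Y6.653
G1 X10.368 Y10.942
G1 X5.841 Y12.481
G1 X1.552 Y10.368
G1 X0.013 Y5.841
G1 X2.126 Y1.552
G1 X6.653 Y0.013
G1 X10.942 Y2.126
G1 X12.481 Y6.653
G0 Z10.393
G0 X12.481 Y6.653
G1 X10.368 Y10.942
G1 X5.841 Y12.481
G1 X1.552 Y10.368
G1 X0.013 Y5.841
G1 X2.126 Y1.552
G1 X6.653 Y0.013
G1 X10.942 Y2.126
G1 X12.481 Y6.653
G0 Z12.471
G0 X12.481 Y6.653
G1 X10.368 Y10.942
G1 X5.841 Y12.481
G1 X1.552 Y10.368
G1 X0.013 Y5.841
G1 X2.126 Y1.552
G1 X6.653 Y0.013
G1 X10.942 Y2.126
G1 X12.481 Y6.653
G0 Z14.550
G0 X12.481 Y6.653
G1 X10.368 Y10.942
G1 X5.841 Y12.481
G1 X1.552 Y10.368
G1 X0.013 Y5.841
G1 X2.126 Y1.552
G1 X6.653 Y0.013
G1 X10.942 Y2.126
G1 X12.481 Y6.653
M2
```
solid part
  facet normal 0.0000 0.0000 -1.0000
    outer loop
      vertex 5.841 12.481 0.000
      vertex 10.368 10.942 0.000
      vertex 12.481 6.653 0.000
    endloop
  endfacet
  facet normal 0.0000 0.0000 -1.0000
    outer loop
      vertex 1.552 10.368 0.000
      vertex 5.841 12.481 0.000
      vertex 12.481 6.653 0.000
    endloop
  endfacet
  facet normal 0.0000 0.0000 -1.0000
    outer loop
      vertex 0.013 5.841 0.000
      vertex 1.552 10.368 0.000
      vertex 12.481 6.653 0.000
    endloop
  endfacet
  facet normal 0.0000 0.0000 -1.0000
    outer loop
      vertex 2.126 1.552 0.000
      vertex 0.013 5.841 0.000
      vertex 12.481 6.653 0.000
    endloop
  endfacet
  facet normal 0.0000 0.0000 -1.0000
    outer loop
      vertex 6.653 0.013 0.000
      vertex 2.126 1.552 0.000
      vertex 12.481 6.653 0.000
    endloop
  endfacet
  facet normal 0.0000 0.0000 -1.0000
    outer loop
      vertex 10.942 2.126 0.000
      vertex 6.653 0.013 0.000
      vertex 12.481 6.653 0.000
    endloop
  endfacet
  facet normal 0.0000 0.0000 1.0000
    outer loop
      vertex 12.481 6.653 14.550
      vertex 10.368 10.942 14.550
      vertex 5.841 12.481 14.550
    endloop
  endfacet
  facet normal 0.0000 0.0000 1.0000
    outer loop
      vertex 12.481 6.653 14.550
      vertex 5.841 12.481 14.550
      vertex 1.552 10.368 14.550
    endloop
  endfacet
  facet normal 0.0000 0.0000 1.0000
    outer loop
      vertex 12.481 6.653 14.550
      vertex 1.552 10.368 14.550
      vertex 0.013 5.841 14.550
    endloop
  endfacet
  facet normal 0.0000 0.0000 1.0000
    outer loop
      vertex 12.481 6.653 14.550
      vertex 0.013 5.841 14.550
      vertex 2.126 1.552 14.550
    endloop
  endfacet
  facet normal 0.0000 0.0000 1.0000
    outer loop
      vertex 12.481 6.653 14.550
      vertex 2.126 1.552 14.550
      vertex 6.653 0.013 14.550
    endloop
  endfacet
  facet normal 0.0000 0.0000 1.0000
    outer loop
      vertex 12.481 6.653 14.550
      vertex 6.653 0.013 14.550
      vertex 10.942 2.126 14.550
    endloop
  endfacet
  facet normal 0.8970 0.4419 0.0000
    outer loop
      vertex 12.481 6.653 0.000
      vertex 10.368 10.942 0.000
      vertex 10.368 10.942 14.550
    endloop
  endfacet
  facet normal 0.8970 0.4419 0.0000
    outer loop
      vertex 12.481 6.653 0.000
      vertex 10.368 10.942 14.550
      vertex 12.481 6.653 14.550
    endloop
  endfacet
  facet normal 0.3219 0.9468 0.0000
    outer loop
      vertex 10.368 10.942 0.000
      vertex 5.841 12.481 0.000
      vertex 5.841 12.481 14.550
    endloop
  endfacet
  facet normal 0.3219 0.9468 0.0000
    outer loop
      vertex 10.368 10.942 0.000
      vertex 5.841 12.481 14.550
      vertex 10.368 10.942 14.550
    endloop
  endfacet
  facet normal -0.4419 0.8970 0.0000
    outer loop
      vertex 5.841 12.481 0.000
      vertex 1.552 10.368 0.000
      vertex 1.552 10.368 14.550
    endloop
  endfacet
  facet normal -0.4419 0.8970 0.0000
    outer loop
      vertex 5.841 12.481 0.000
      vertex 1.552 10.368 14.550
      vertex 5.841 12.481 14.550
    endloop
  endfacet
  facet normal -0.9468 0.3219 0.0000
    outer loop
      vertex 1.552 10.368 0.000
      vertex 0.013 5.841 0.000
      vertex 0.013 5.841 14.550
    endloop
  endfacet
  facet normal -0.9468 0.3219 0.0000
    outer loop
      vertex 1.552 10.368 0.000
      vertex 0.013 5.841 14.550
      vertex 1.552 10.368 14.550
    endloop
  endfacet
  facet normal -0.8970 -0.4419 0.0000
    outer loop
      vertex 0.013 5.841 0.000
      vertex 2.126 1.552 0.000
      vertex 2.126 1.552 14.550
    endloop
  endfacet
  facet normal -0.8970 -0.4419 0.0000
    outer loop
      vertex 0.013 5.841 0.000
      vertex 2.126 1.552 14.550
      vertex 0.013 5.841 14.550
    endloop
  endfacet
  facet normal -0.3219 -0.9468 0.0000
    outer loop
      vertex 2.126 1.552 0.000
      vertex 6.653 0.013 0.000
      vertex 6.653 0.013 14.550
    endloop
  endfacet
  facet normal -0.3219 -0.9468 0.0000
    outer loop
      vertex 2.126 1.552 0.000
      vertex 6.653 0.013 14.550
      vertex 2.126 1.552 14.550
    endloop
  endfacet
  facet normal 0.4419 -0.8970 0.0000
    outer loop
      vertex 6.653 0.013 0.000
      vertex 10.942 2.126 0.000
      vertex 10.942 2.126 14.550
    endloop
  endfacet
  facet normal 0.4419 -0.8970 0.0000
    outer loop
      vertex 6.653 0.013 0.000
      vertex 10.942 2.126 14.550
      vertex 6.653 0.013 14.550
    endloop
  endfacet
  facet normal 0.9468 -0.3219 0.0000
    outer loop
      vertex 10.942 2.126 0.000
      vertex 12.481 6.653 0.000
      vertex 12.481 6.653 14.550
    endloop
  endfacet
  facet normal 0.9468 -0.3219 0.0000
    outer loop
      vertex 10.942 2.126 0.000
      vertex 12.481 6.653 14.550
      vertex 10.942 2.126 14.550
    endloop
  endfacet
endsolid part

The G0 Z moves step by Δz≈2.079 mm. Every layer's G1 loop is the same polygon, so the solid is a straight extrusion of it from z=0 to z≈14.6. Closing with flat bottom and top caps and triangulating gives 28 facets — a regular 8-sided prism (a cylinder approximated with 8 flat sides), circumscribed radius ≈ 6.25 mm, height ≈ 14.6 mm.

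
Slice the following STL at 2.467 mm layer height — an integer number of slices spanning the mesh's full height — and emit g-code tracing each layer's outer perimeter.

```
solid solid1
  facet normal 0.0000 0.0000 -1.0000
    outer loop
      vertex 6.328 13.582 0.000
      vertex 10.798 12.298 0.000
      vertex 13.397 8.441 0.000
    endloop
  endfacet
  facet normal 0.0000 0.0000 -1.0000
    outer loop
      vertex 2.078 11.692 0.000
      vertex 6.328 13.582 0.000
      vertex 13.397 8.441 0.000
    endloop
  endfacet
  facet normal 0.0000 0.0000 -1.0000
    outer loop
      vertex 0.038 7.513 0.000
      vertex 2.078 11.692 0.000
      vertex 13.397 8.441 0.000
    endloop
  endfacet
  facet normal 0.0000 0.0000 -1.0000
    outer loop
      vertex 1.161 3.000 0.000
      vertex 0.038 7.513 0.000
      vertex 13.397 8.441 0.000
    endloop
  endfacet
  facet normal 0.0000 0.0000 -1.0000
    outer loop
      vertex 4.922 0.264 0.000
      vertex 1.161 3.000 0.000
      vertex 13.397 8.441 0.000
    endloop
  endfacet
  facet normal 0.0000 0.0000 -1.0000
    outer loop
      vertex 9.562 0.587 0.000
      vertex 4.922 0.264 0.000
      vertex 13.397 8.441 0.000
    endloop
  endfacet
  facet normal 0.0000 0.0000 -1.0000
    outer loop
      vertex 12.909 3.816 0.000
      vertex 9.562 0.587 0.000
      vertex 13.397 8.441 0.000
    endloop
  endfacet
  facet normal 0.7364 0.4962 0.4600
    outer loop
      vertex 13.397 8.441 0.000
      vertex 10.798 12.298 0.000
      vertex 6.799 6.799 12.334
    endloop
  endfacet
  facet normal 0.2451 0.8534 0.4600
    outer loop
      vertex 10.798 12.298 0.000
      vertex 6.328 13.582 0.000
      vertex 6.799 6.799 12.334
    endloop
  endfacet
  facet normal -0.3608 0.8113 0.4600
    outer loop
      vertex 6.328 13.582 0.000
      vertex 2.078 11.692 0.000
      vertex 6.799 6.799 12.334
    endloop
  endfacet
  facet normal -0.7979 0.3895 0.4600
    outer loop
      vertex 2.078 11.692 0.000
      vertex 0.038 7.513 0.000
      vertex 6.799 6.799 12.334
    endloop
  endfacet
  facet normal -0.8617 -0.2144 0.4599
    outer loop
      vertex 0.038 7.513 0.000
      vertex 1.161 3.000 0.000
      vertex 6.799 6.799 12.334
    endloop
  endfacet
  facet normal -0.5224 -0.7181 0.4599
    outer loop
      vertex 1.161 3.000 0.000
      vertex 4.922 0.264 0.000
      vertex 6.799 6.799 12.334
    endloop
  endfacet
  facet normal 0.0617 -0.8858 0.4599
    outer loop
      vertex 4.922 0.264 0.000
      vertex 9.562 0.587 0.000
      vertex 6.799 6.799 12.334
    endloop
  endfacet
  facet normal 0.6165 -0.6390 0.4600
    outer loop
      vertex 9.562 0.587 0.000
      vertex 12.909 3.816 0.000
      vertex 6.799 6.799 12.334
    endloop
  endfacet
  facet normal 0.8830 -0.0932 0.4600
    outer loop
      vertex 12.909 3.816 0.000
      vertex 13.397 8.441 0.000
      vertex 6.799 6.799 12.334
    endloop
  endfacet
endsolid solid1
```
; perimeter-only toolpath
G21 ; units = mm
G90 ; absolute positioning
G28 ; home
; layer 1
G0 Z2.467
G0 X12.077 Y8.113
G1 X9.998 Y11.198
G1 X6.422 Y12.225
G1 X3.022 Y10.713
G1 X1.390 Y7.370
G1 X2.289 Y3.760
G1 X5.297 Y1.571
G1 X9.009 Y1.829
G1 X11.687 Y4.413
G1 X12.077 Y8.113
; layer 2
G0 Z4.934
G0 X10.758 Y7.784
G1 X9.198 Y10.098
G1 X6.516 Y10.869
G1 X3.966 Y9.735
G1 X2.742 Y7.227
G1 X3.416 Y4.520
G1 X5.673 Y2.878
G1 X8.457 Y3.072
G1 X10.465 Y5.009
G1 X10.758 Y7.784
; layer 3
G0 Z7.400
G0 X9.438 Y7.456
G1 X8.399 Y8.999
G1 X6.611 Y9.512
G1 X4.911 Y8.756
G1 X4.095 Y7.085
G1 X4.544 Y5.279
G1 X6.048 Y4.185
G1 X7.904 Y4.314
G1 X9.243 Y5.606
G1 X9.438 Y7.456
; layer 4
G0 Z9.867
G0 X8.119 Y7.127
G1 X7.599 Y7.899
G1 X6.705 Y8.156
G1 X5.855 Y7.778
G1 X5.447 Y6.942
G1 X5.671 Y6.039
G1 X6.424 Y5.492
G1 X7.352 Y5.557
G1 X8.021 Y6.202
G1 X8.119 Y7.127
M2 ; end

The solid is a regular 9-sided pyramid, base circumscribed radius ≈ 6.8 mm, apex at z ≈ 12.3 mm. Slicing at Δz = 2.467 mm — 5 equal slices spanning the solid's height, so layer i sits at z = i·h/5 — gives 4 non-empty perimeters. Each is a 9-segment closed polygon; G0 lifts to the layer z and rapids to the start vertex, then G1 traces the edges. The cross-section shrinks linearly with z (the slice at the apex is degenerate and omitted).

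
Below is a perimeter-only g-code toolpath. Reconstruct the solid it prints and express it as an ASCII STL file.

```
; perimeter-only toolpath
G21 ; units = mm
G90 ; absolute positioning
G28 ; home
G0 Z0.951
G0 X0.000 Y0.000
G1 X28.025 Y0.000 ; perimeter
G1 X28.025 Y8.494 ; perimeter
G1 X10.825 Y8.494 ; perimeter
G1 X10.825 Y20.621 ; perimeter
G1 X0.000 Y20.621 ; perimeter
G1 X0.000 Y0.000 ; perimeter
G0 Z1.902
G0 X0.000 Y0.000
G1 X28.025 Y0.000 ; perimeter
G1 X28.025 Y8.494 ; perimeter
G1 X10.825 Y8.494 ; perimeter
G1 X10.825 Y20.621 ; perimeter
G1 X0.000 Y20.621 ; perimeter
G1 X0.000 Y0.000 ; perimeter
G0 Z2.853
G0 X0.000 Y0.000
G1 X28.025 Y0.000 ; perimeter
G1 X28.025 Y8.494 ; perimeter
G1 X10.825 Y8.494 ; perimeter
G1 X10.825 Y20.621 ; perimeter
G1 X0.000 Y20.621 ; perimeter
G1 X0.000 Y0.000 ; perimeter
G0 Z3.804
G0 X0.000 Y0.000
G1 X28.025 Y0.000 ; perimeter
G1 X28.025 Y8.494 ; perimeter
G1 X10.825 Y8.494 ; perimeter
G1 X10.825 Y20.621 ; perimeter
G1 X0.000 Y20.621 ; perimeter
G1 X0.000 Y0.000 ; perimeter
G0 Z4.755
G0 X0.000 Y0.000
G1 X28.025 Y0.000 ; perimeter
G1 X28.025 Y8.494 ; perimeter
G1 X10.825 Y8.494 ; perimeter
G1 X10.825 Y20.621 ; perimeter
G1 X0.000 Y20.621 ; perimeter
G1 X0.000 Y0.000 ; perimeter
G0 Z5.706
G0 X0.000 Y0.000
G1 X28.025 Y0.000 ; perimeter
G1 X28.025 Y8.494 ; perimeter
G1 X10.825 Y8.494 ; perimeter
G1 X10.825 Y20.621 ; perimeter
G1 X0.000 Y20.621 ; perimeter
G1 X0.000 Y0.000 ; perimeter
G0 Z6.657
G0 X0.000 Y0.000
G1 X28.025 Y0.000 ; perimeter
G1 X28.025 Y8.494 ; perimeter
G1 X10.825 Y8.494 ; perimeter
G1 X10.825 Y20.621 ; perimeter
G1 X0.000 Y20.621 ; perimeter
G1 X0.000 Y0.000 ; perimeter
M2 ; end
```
solid part
  facet normal 0.0000 0.0000 -1.0000
    outer loop
      vertex 28.025 8.494 0.000
      vertex 28.025 0.000 0.000
      vertex 0.000 0.000 0.000
    endloop
  endfacet
  facet normal 0.0000 0.0000 -1.0000
    outer loop
      vertex 10.825 8.494 0.000
      vertex 28.025 8.494 0.000
      vertex 0.000 0.000 0.000
    endloop
  endfacet
  facet normal 0.0000 0.0000 -1.0000
    outer loop
      vertex 10.825 20.621 0.000
      vertex 10.825 8.494 0.000
      vertex 0.000 0.000 0.000
    endloop
  endfacet
  facet normal 0.0000 0.0000 -1.0000
    outer loop
      vertex 0.000 20.621 0.000
      vertex 10.825 20.621 0.000
      vertex 0.000 0.000 0.000
    endloop
  endfacet
  facet normal 0.0000 0.0000 1.0000
    outer loop
      vertex 0.000 0.000 6.657
      vertex 28.025 0.000 6.657
      vertex 28.025 8.494 6.657
    endloop
  endfacet
  facet normal 0.0000 0.0000 1.0000
    outer loop
      vertex 0.000 0.000 6.657
      vertex 28.025 8.494 6.657
      vertex 10.825 8.494 6.657
    endloop
  endfacet
  facet normal 0.0000 0.0000 1.0000
    outer loop
      vertex 0.000 0.000 6.657
      vertex 10.825 8.494 6.657
      vertex 10.825 20.621 6.657
    endloop
  endfacet
  facet normal 0.0000 0.0000 1.0000
    outer loop
      vertex 0.000 0.000 6.657
      vertex 10.825 20.621 6.657
      vertex 0.000 20.621 6.657
    endloop
  endfacet
  facet normal 0.0000 -1.0000 0.0000
    outer loop
      vertex 0.000 0.000 0.000
      vertex 28.025 0.000 0.000
      vertex 28.025 0.000 6.657
    endloop
  endfacet
  facet normal 0.0000 -1.0000 0.0000
    outer loop
      vertex 0.000 0.000 0.000
      vertex 28.025 0.000 6.657
      vertex 0.000 0.000 6.657
    endloop
  endfacet
  facet normal 1.0000 0.0000 0.0000
    outer loop
      vertex 28.025 0.000 0.000
      vertex 28.025 8.494 0.000
      vertex 28.025 8.494 6.657
    endloop
  endfacet
  facet normal 1.0000 0.0000 0.0000
    outer loop
      vertex 28.025 0.000 0.000
      vertex 28.025 8.494 6.657
      vertex 28.025 0.000 6.657
    endloop
  endfacet
  facet normal 0.0000 1.0000 0.0000
    outer loop
      vertex 28.025 8.494 0.000
      vertex 10.825 8.494 0.000
      vertex 10.825 8.494 6.657
    endloop
  endfacet
  facet normal 0.0000 1.0000 0.0000
    outer loop
      vertex 28.025 8.494 0.000
      vertex 10.825 8.494 6.657
      vertex 28.025 8.494 6.657
    endloop
  endfacet
  facet normal 1.0000 0.0000 0.0000
    outer loop
      vertex 10.825 8.494 0.000
      vertex 10.825 20.621 0.000
      vertex 10.825 20.621 6.657
    endloop
  endfacet
  facet normal 1.0000 0.0000 0.0000
    outer loop
      vertex 10.825 8.494 0.000
      vertex 10.825 20.621 6.657
      vertex 10.825 8.494 6.657
    endloop
  endfacet
  facet normal 0.0000 1.0000 0.0000
    outer loop
      vertex 10.825 20.621 0.000
      vertex 0.000 20.621 0.000
      vertex 0.000 20.621 6.657
    endloop
  endfacet
  facet normal 0.0000 1.0000 0.0000
    outer loop
      vertex 10.825 20.621 0.000
      vertex 0.000 20.621 6.657
      vertex 10.825 20.621 6.657
    endloop
  endfacet
  facet normal -1.0000 0.0000 0.0000
    outer loop
      vertex 0.000 20.621 0.000
      vertex 0.000 0.000 0.000
      vertex 0.000 0.000 6.657
    endloop
  endfacet
  facet normal -1.0000 0.0000 0.0000
    outer loop
      vertex 0.000 20.621 0.000
      vertex 0.000 0.000 6.657
      vertex 0.000 20.621 6.657
    endloop
  endfacet
endsolid part

The G0 Z moves step by Δz≈0.951 mm. Every layer's G1 loop is the same polygon, so the solid is a straight extrusion of it from z=0 to z≈6.66. Closing with flat bottom and top caps and triangulating gives 20 facets — an L-shaped prism: outer 28 × 20.6 mm, arm thicknesses ≈ 8.49 mm (horizontal) and 10.8 mm (vertical), extruded 6.66 mm in z.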